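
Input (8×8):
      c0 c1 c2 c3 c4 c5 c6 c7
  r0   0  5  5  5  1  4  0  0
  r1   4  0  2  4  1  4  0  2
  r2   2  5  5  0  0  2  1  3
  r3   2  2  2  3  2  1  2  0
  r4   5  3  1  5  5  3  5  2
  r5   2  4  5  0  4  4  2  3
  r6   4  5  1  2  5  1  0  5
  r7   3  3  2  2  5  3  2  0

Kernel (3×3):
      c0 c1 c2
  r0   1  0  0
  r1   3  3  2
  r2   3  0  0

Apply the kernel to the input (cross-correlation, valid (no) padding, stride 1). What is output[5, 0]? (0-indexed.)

The receptive field on the input at this output position is [2 4 5 / 4 5 1 / 3 3 2]. Elementwise product with the kernel and sum: 2·1 + 4·3 + 5·3 + 1·2 + 3·3.

40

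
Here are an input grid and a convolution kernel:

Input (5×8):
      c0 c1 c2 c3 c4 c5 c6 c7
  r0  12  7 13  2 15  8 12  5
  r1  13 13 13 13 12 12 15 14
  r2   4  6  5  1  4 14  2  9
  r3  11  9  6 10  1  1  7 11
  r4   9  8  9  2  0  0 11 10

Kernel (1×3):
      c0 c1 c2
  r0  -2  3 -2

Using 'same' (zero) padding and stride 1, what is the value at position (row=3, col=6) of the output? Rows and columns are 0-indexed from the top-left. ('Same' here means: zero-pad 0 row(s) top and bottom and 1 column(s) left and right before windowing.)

The receptive field on the zero-padded input at this output position is [1 7 11]. Elementwise product with the kernel and sum: 1·-2 + 7·3 + 11·-2.

-3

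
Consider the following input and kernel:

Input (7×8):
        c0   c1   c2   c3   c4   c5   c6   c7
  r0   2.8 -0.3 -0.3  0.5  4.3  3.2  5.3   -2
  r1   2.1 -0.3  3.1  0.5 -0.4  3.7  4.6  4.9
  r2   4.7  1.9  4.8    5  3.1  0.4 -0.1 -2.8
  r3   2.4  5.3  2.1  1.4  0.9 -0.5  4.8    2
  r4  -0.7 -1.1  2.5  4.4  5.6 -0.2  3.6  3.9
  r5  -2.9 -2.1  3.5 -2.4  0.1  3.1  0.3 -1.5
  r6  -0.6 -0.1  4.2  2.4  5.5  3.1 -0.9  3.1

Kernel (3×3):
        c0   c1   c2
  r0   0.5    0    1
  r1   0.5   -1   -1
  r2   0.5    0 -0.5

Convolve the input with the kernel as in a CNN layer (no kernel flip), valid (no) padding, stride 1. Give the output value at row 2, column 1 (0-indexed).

2.35

The receptive field on the input at this output position is [1.9 4.8 5 / 5.3 2.1 1.4 / -1.1 2.5 4.4]. Elementwise product with the kernel and sum: 1.9·0.5 + 5·1 + 5.3·0.5 + 2.1·-1 + 1.4·-1 + -1.1·0.5 + 4.4·-0.5.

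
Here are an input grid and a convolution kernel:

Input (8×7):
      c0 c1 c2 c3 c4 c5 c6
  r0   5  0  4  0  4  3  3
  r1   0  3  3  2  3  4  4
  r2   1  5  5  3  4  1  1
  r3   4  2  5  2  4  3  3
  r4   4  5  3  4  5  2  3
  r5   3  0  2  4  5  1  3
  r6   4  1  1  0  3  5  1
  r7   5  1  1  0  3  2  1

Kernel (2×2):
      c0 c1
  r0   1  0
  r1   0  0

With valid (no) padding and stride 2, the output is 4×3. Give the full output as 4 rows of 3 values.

5 4 4
1 5 4
4 3 5
4 1 3

Output[0,0]: The receptive field on the input at this output position is [5 0 / 0 3]. Elementwise product with the kernel and sum: 5·1.
Output[0,1]: The receptive field on the input at this output position is [4 0 / 3 2]. Elementwise product with the kernel and sum: 4·1.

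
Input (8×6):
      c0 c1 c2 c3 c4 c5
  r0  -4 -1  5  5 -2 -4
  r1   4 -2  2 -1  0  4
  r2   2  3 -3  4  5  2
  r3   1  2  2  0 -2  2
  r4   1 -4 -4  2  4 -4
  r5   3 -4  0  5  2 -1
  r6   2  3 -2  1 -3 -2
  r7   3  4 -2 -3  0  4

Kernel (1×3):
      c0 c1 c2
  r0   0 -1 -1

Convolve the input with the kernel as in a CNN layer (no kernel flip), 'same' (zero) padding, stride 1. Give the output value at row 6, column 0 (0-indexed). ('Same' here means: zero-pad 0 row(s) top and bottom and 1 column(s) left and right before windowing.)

The receptive field on the zero-padded input at this output position is [0 2 3]. Elementwise product with the kernel and sum: 2·-1 + 3·-1.

-5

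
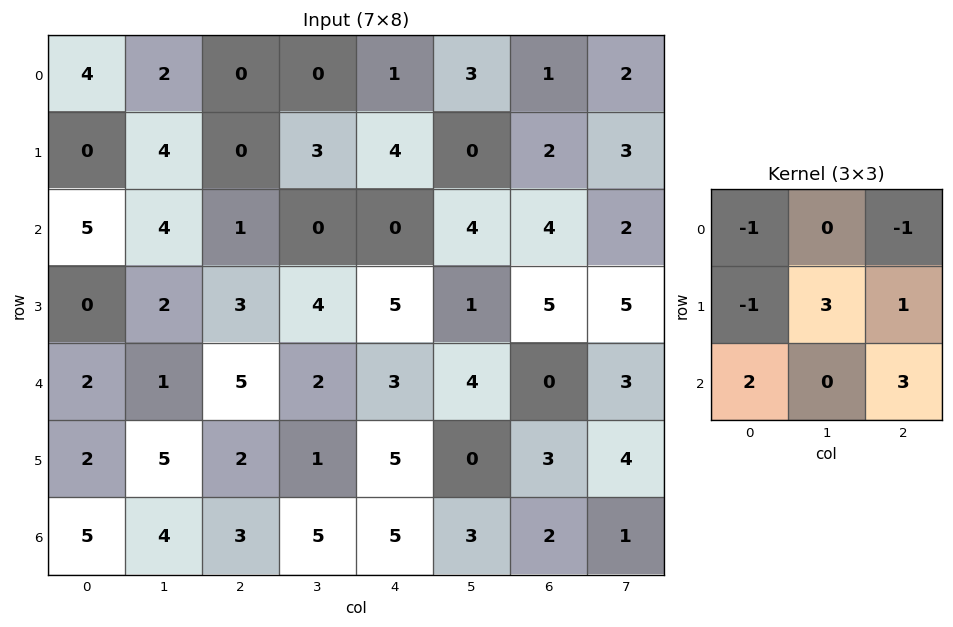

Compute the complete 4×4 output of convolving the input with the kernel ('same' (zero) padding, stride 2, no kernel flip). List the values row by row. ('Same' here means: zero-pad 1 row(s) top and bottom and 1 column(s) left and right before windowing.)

Output[0,0]: The receptive field on the zero-padded input at this output position is [0 0 0 / 0 4 2 / 0 0 4]. Elementwise product with the kernel and sum: 0·-1 + 0·-1 + 0·-1 + 4·3 + 2·1 + 0·2 + 4·3.

26 15 12 11
21 8 12 24
20 23 8 5
14 4 12 0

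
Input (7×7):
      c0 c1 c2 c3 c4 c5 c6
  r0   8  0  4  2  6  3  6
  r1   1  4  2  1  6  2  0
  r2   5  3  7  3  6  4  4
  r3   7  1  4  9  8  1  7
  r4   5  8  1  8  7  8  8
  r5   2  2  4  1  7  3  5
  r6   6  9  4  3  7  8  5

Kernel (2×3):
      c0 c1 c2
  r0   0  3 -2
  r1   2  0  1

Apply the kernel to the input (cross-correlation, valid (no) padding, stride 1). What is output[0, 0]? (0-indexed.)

The receptive field on the input at this output position is [8 0 4 / 1 4 2]. Elementwise product with the kernel and sum: 0·3 + 4·-2 + 1·2 + 2·1.

-4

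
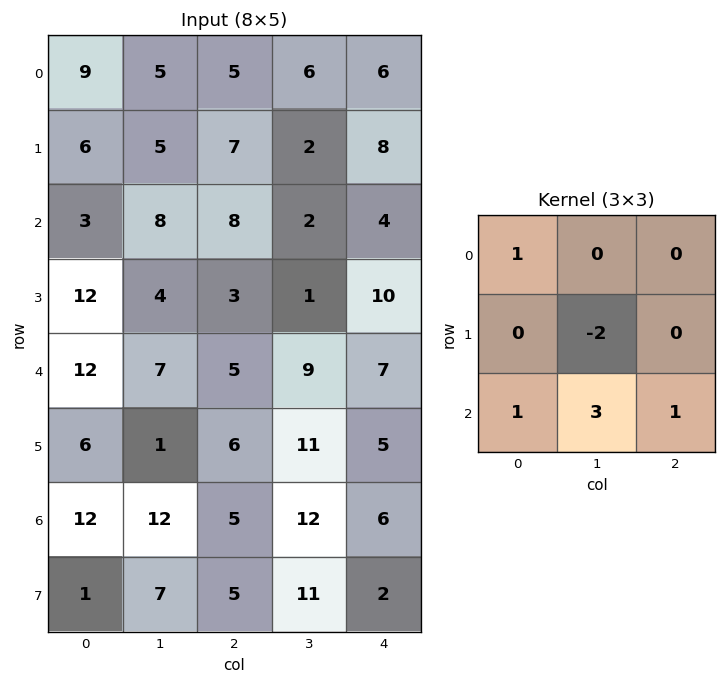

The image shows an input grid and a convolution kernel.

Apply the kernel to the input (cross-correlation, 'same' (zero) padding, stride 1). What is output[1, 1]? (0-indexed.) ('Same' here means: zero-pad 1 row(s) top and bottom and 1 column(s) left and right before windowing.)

34

The receptive field on the zero-padded input at this output position is [9 5 5 / 6 5 7 / 3 8 8]. Elementwise product with the kernel and sum: 9·1 + 5·-2 + 3·1 + 8·3 + 8·1.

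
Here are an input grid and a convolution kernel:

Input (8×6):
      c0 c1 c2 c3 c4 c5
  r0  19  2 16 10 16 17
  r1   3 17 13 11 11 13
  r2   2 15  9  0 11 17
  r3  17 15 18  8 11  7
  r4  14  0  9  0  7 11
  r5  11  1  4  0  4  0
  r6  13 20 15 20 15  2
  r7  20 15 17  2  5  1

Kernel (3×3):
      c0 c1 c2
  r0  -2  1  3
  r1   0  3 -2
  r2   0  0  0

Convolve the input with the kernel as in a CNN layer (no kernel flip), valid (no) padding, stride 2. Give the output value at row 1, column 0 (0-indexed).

The receptive field on the input at this output position is [2 15 9 / 17 15 18 / 14 0 9]. Elementwise product with the kernel and sum: 2·-2 + 15·1 + 9·3 + 15·3 + 18·-2.

47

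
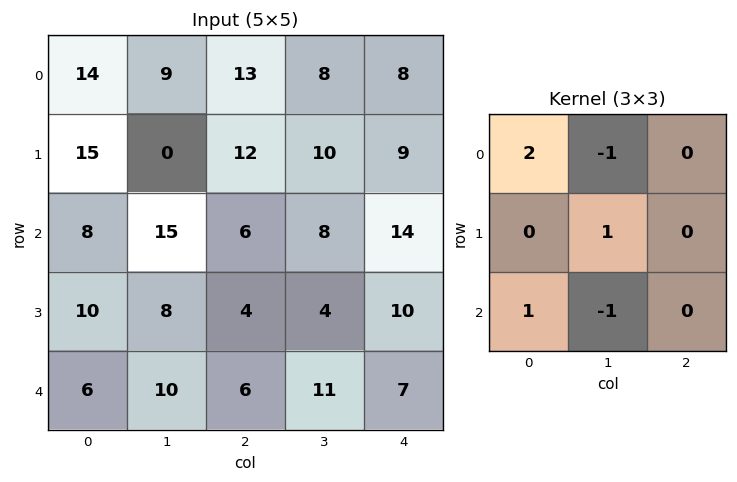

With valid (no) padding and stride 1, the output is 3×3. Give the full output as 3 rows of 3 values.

12 26 26
47 -2 22
5 32 3

Output[0,0]: The receptive field on the input at this output position is [14 9 13 / 15 0 12 / 8 15 6]. Elementwise product with the kernel and sum: 14·2 + 9·-1 + 0·1 + 8·1 + 15·-1.
Output[0,1]: The receptive field on the input at this output position is [9 13 8 / 0 12 10 / 15 6 8]. Elementwise product with the kernel and sum: 9·2 + 13·-1 + 12·1 + 15·1 + 6·-1.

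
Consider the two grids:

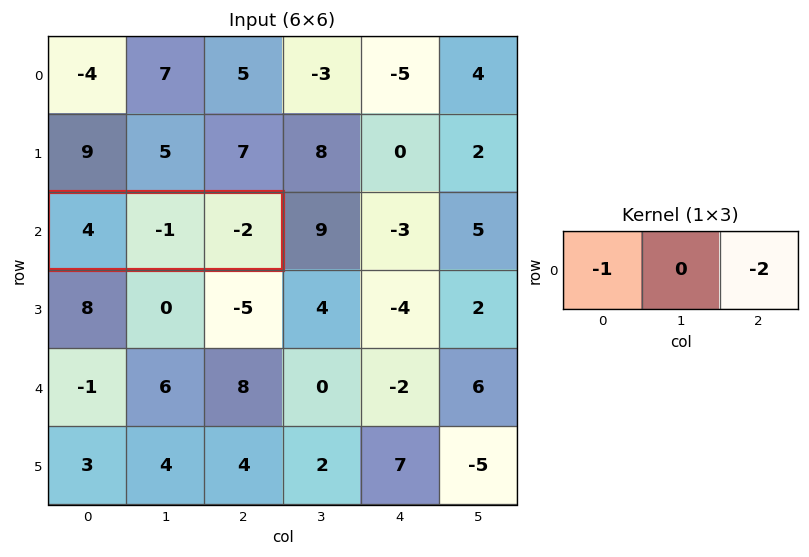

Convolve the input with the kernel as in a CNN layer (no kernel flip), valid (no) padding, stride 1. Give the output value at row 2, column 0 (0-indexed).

The receptive field on the input at this output position is [4 -1 -2]. Elementwise product with the kernel and sum: 4·-1 + -2·-2.

0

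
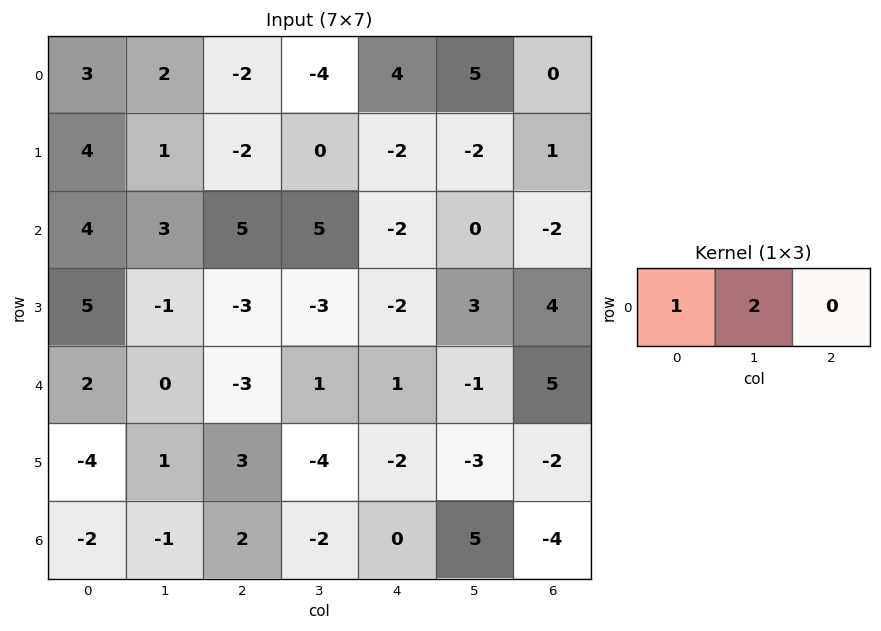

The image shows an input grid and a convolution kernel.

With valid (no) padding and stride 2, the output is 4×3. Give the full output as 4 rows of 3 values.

7 -10 14
10 15 -2
2 -1 -1
-4 -2 10

Output[0,0]: The receptive field on the input at this output position is [3 2 -2]. Elementwise product with the kernel and sum: 3·1 + 2·2.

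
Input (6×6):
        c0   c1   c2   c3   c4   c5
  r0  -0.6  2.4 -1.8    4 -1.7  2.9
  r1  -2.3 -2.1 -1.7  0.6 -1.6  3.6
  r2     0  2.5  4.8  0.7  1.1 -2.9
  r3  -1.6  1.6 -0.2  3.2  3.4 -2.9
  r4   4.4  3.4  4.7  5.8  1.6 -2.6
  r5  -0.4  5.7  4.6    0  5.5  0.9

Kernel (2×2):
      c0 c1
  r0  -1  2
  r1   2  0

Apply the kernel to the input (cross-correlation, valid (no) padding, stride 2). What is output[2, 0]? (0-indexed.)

The receptive field on the input at this output position is [4.4 3.4 / -0.4 5.7]. Elementwise product with the kernel and sum: 4.4·-1 + 3.4·2 + -0.4·2.

1.6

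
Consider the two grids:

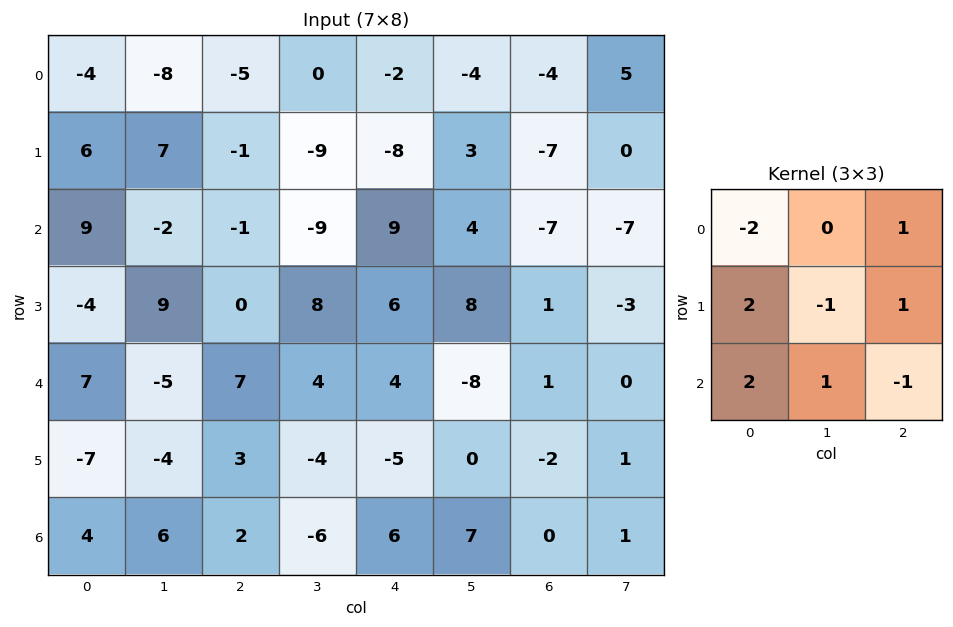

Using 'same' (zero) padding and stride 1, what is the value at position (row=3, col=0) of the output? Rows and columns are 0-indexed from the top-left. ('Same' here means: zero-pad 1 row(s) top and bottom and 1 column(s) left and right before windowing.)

23

The receptive field on the zero-padded input at this output position is [0 9 -2 / 0 -4 9 / 0 7 -5]. Elementwise product with the kernel and sum: 0·-2 + -2·1 + 0·2 + -4·-1 + 9·1 + 0·2 + 7·1 + -5·-1.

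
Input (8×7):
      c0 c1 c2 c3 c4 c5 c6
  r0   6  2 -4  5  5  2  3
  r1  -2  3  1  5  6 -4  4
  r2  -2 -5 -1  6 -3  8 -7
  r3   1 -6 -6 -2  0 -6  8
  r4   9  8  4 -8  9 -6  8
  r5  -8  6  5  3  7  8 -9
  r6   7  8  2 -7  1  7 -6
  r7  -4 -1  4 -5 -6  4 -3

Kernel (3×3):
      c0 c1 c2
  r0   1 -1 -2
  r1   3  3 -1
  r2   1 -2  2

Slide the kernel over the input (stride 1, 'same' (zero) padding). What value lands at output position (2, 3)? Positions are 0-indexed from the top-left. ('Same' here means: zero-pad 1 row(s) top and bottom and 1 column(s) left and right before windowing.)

0

The receptive field on the zero-padded input at this output position is [1 5 6 / -1 6 -3 / -6 -2 0]. Elementwise product with the kernel and sum: 1·1 + 5·-1 + 6·-2 + -1·3 + 6·3 + -3·-1 + -6·1 + -2·-2 + 0·2.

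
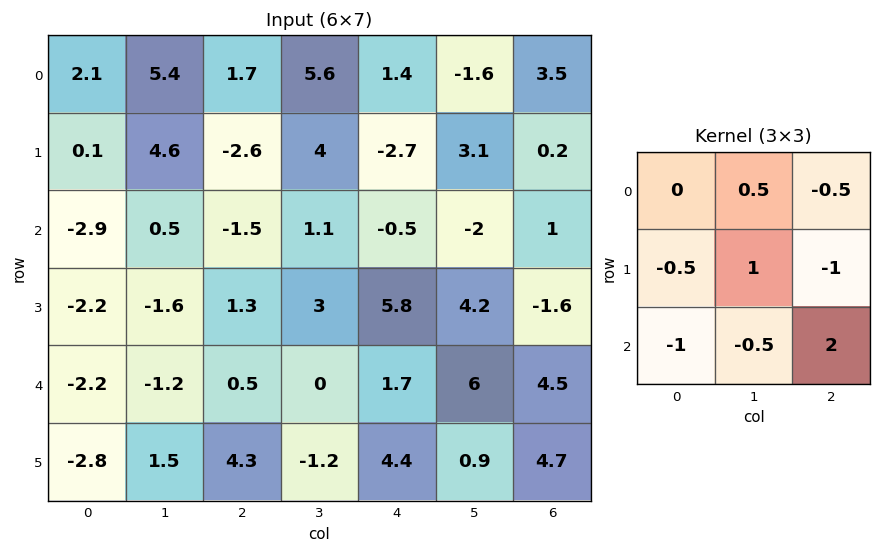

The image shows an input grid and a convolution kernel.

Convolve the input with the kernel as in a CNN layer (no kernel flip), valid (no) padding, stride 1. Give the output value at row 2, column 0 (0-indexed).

The receptive field on the input at this output position is [-2.9 0.5 -1.5 / -2.2 -1.6 1.3 / -2.2 -1.2 0.5]. Elementwise product with the kernel and sum: 0.5·0.5 + -1.5·-0.5 + -2.2·-0.5 + -1.6·1 + 1.3·-1 + -2.2·-1 + -1.2·-0.5 + 0.5·2.

3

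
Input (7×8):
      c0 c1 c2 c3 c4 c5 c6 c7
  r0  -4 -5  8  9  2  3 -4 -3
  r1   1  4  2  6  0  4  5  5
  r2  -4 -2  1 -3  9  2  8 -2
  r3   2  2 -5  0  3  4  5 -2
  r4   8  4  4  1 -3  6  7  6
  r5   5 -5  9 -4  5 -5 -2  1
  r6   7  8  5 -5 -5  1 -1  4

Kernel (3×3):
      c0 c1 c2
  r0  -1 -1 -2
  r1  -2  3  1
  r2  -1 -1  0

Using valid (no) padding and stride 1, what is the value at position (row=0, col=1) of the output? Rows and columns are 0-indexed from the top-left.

-16

The receptive field on the input at this output position is [-5 8 9 / 4 2 6 / -2 1 -3]. Elementwise product with the kernel and sum: -5·-1 + 8·-1 + 9·-2 + 4·-2 + 2·3 + 6·1 + -2·-1 + 1·-1.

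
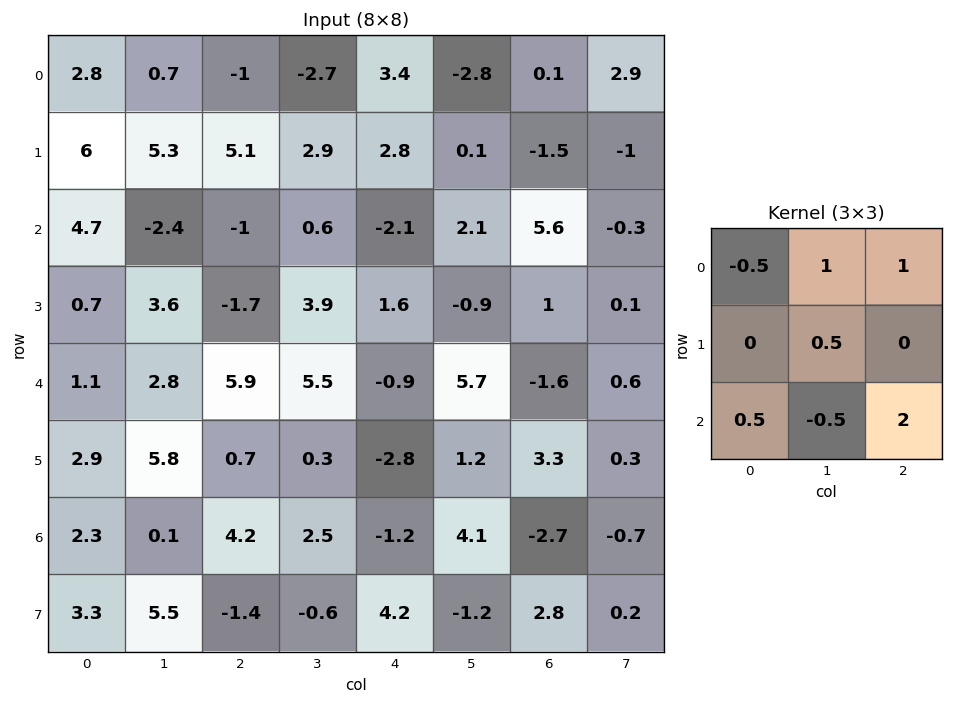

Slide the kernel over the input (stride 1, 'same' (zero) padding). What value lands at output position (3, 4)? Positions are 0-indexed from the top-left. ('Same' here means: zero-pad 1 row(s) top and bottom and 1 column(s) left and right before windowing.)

15.1

The receptive field on the zero-padded input at this output position is [0.6 -2.1 2.1 / 3.9 1.6 -0.9 / 5.5 -0.9 5.7]. Elementwise product with the kernel and sum: 0.6·-0.5 + -2.1·1 + 2.1·1 + 1.6·0.5 + 5.5·0.5 + -0.9·-0.5 + 5.7·2.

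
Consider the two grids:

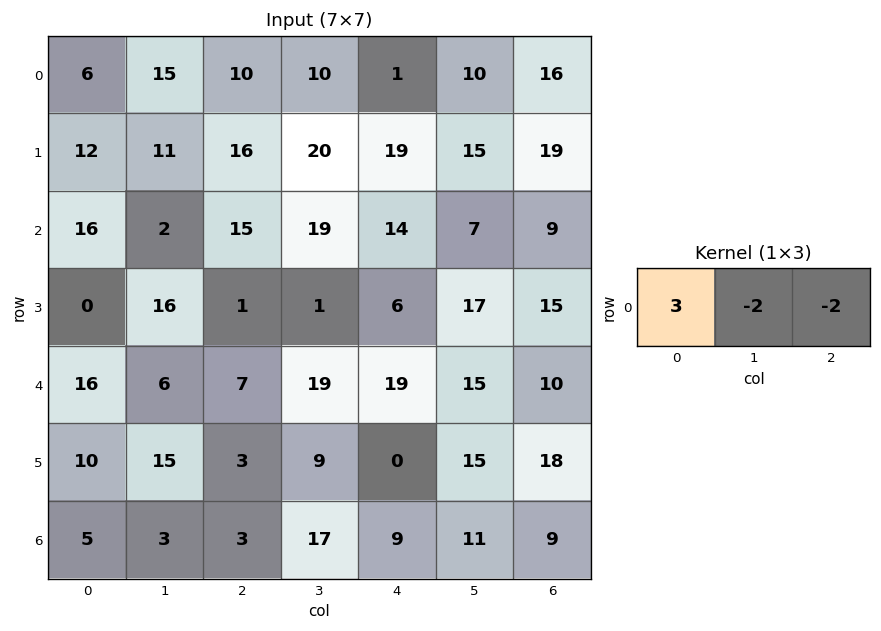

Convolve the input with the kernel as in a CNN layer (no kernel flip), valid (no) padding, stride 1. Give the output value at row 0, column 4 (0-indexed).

-49

The receptive field on the input at this output position is [1 10 16]. Elementwise product with the kernel and sum: 1·3 + 10·-2 + 16·-2.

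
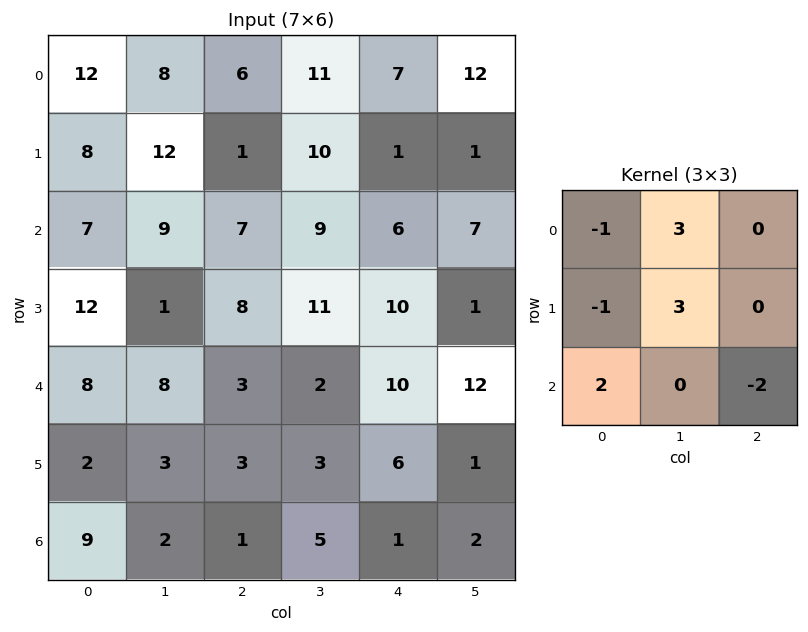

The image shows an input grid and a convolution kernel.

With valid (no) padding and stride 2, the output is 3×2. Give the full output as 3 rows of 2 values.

Output[0,0]: The receptive field on the input at this output position is [12 8 6 / 8 12 1 / 7 9 7]. Elementwise product with the kernel and sum: 12·-1 + 8·3 + 8·-1 + 12·3 + 7·2 + 7·-2.
Output[0,1]: The receptive field on the input at this output position is [6 11 7 / 1 10 1 / 7 9 6]. Elementwise product with the kernel and sum: 6·-1 + 11·3 + 1·-1 + 10·3 + 7·2 + 6·-2.

40 58
21 31
39 9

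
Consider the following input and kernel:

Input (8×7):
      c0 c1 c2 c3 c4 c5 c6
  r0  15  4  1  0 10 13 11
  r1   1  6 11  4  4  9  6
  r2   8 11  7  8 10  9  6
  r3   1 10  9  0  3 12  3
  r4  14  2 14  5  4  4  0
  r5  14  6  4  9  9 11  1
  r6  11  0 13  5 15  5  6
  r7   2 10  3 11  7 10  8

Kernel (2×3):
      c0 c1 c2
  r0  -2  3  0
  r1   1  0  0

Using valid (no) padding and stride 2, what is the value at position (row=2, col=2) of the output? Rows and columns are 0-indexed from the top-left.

The receptive field on the input at this output position is [4 4 0 / 9 11 1]. Elementwise product with the kernel and sum: 4·-2 + 4·3 + 9·1.

13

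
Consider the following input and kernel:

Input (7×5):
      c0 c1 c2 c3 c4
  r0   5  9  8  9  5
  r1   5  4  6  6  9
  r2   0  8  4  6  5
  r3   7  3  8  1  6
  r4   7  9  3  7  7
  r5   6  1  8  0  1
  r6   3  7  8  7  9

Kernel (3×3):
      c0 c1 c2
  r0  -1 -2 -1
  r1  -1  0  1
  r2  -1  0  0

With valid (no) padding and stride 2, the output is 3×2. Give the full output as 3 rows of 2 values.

Output[0,0]: The receptive field on the input at this output position is [5 9 8 / 5 4 6 / 0 8 4]. Elementwise product with the kernel and sum: 5·-1 + 9·-2 + 8·-1 + 5·-1 + 6·1 + 0·-1.
Output[0,1]: The receptive field on the input at this output position is [8 9 5 / 6 6 9 / 4 6 5]. Elementwise product with the kernel and sum: 8·-1 + 9·-2 + 5·-1 + 6·-1 + 9·1 + 4·-1.

-30 -32
-26 -26
-29 -39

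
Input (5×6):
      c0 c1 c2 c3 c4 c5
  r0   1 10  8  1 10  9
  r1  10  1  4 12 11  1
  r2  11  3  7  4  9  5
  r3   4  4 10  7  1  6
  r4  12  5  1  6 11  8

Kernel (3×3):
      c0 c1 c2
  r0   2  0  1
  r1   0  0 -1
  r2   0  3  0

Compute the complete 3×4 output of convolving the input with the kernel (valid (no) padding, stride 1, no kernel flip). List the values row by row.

Output[0,0]: The receptive field on the input at this output position is [1 10 8 / 10 1 4 / 11 3 7]. Elementwise product with the kernel and sum: 1·2 + 8·1 + 4·-1 + 3·3.

15 30 27 37
29 40 31 23
34 6 40 40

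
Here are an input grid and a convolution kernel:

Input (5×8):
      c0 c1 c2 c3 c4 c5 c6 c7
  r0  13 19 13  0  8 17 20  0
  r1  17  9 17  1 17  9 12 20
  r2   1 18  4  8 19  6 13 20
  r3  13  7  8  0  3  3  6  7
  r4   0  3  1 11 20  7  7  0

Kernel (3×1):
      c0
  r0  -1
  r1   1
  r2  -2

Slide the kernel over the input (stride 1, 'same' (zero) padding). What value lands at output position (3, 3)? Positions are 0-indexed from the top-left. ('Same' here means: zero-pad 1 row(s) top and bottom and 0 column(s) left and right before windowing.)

-30

The receptive field on the zero-padded input at this output position is [8 / 0 / 11]. Elementwise product with the kernel and sum: 8·-1 + 0·1 + 11·-2.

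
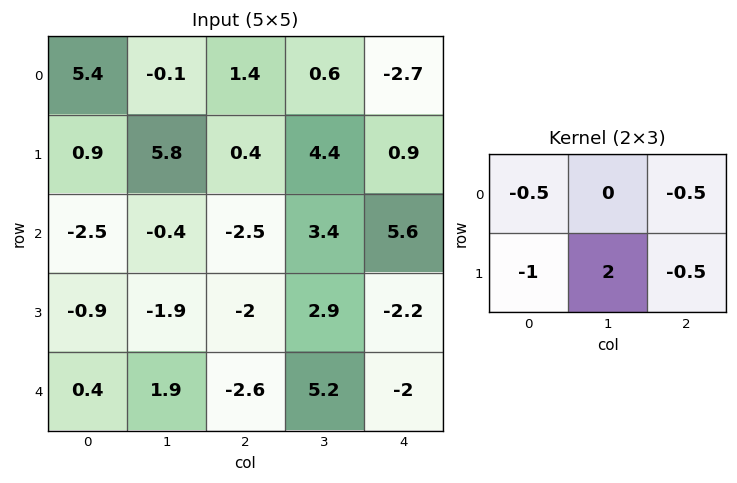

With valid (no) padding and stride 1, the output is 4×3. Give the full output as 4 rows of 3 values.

Output[0,0]: The receptive field on the input at this output position is [5.4 -0.1 1.4 / 0.9 5.8 0.4]. Elementwise product with the kernel and sum: 5.4·-0.5 + 1.4·-0.5 + 0.9·-1 + 5.8·2 + 0.4·-0.5.

7.1 -7.45 8.6
2.3 -11.4 5.85
0.6 -5.05 7.35
6.15 -10.2 16.1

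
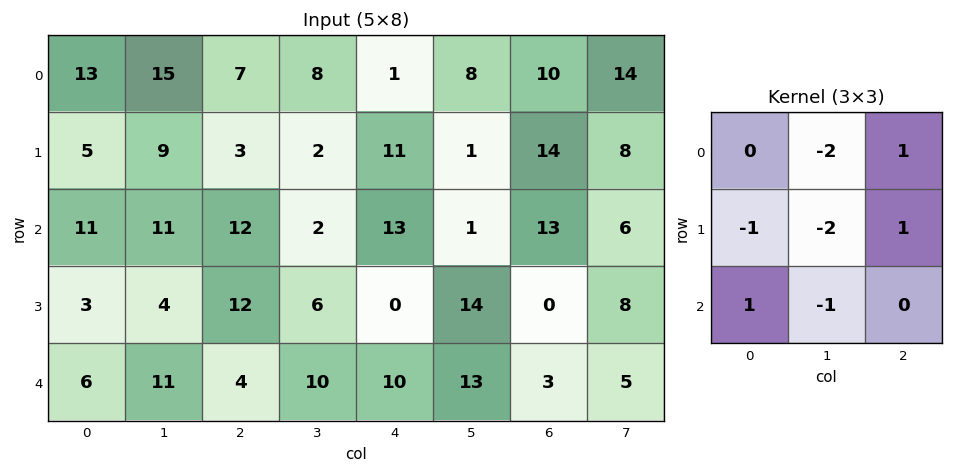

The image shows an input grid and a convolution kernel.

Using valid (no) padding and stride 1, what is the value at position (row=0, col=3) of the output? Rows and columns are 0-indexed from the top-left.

-28

The receptive field on the input at this output position is [8 1 8 / 2 11 1 / 2 13 1]. Elementwise product with the kernel and sum: 1·-2 + 8·1 + 2·-1 + 11·-2 + 1·1 + 2·1 + 13·-1.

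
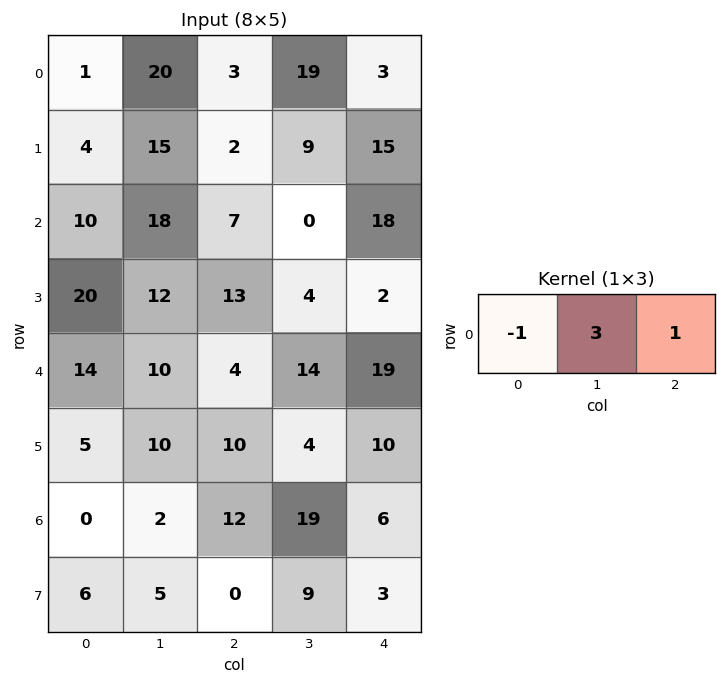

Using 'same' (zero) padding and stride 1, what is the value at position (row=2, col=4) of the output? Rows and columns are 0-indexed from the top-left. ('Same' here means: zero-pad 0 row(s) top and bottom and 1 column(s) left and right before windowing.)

54

The receptive field on the zero-padded input at this output position is [0 18 0]. Elementwise product with the kernel and sum: 0·-1 + 18·3 + 0·1.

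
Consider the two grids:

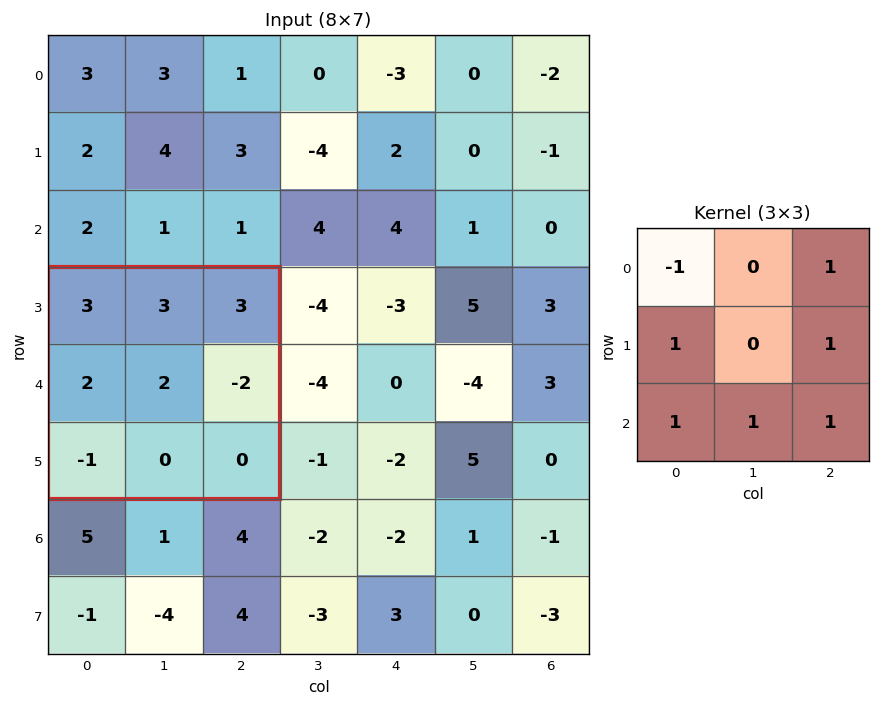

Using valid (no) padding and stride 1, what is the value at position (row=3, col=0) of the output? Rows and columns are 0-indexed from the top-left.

The receptive field on the input at this output position is [3 3 3 / 2 2 -2 / -1 0 0]. Elementwise product with the kernel and sum: 3·-1 + 3·1 + 2·1 + -2·1 + -1·1 + 0·1 + 0·1.

-1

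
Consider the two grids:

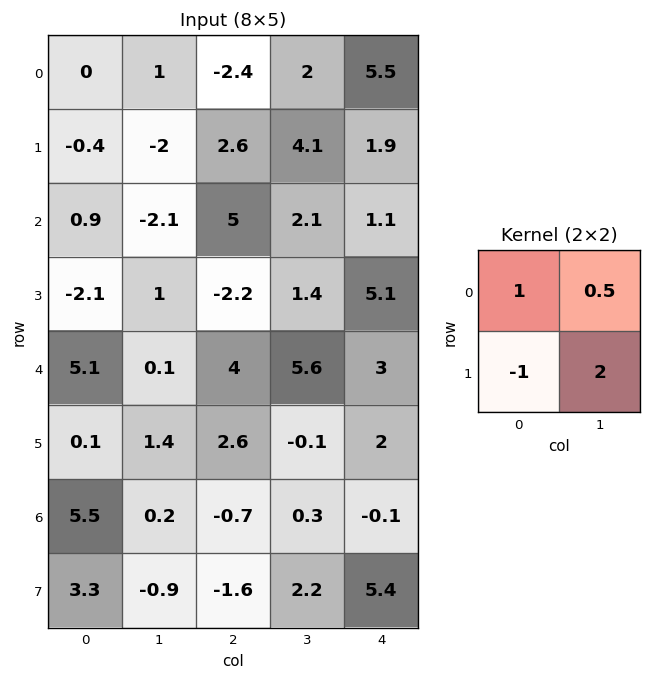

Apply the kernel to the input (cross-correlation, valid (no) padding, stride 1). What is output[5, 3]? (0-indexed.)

0.4

The receptive field on the input at this output position is [-0.1 2 / 0.3 -0.1]. Elementwise product with the kernel and sum: -0.1·1 + 2·0.5 + 0.3·-1 + -0.1·2.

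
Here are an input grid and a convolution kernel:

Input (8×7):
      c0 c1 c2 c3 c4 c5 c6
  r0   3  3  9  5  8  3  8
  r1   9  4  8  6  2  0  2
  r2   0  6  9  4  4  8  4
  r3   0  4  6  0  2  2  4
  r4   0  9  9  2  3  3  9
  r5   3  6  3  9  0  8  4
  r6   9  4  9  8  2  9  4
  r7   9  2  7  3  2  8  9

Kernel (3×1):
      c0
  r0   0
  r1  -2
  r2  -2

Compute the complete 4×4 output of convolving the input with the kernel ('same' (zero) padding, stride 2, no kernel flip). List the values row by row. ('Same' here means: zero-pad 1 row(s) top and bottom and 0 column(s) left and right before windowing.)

-24 -34 -20 -20
0 -30 -12 -16
-6 -24 -6 -26
-36 -32 -8 -26

Output[0,0]: The receptive field on the zero-padded input at this output position is [0 / 3 / 9]. Elementwise product with the kernel and sum: 3·-2 + 9·-2.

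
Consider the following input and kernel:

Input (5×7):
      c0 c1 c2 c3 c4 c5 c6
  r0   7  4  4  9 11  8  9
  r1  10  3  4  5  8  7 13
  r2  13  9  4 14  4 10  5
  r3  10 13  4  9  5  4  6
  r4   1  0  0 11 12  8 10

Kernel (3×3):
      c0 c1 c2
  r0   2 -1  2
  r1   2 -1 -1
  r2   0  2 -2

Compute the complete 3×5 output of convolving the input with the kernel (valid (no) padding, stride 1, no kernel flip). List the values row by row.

41 -1 36 6 38
56 2 17 32 24
28 33 -6 61 4

Output[0,0]: The receptive field on the input at this output position is [7 4 4 / 10 3 4 / 13 9 4]. Elementwise product with the kernel and sum: 7·2 + 4·-1 + 4·2 + 10·2 + 3·-1 + 4·-1 + 9·2 + 4·-2.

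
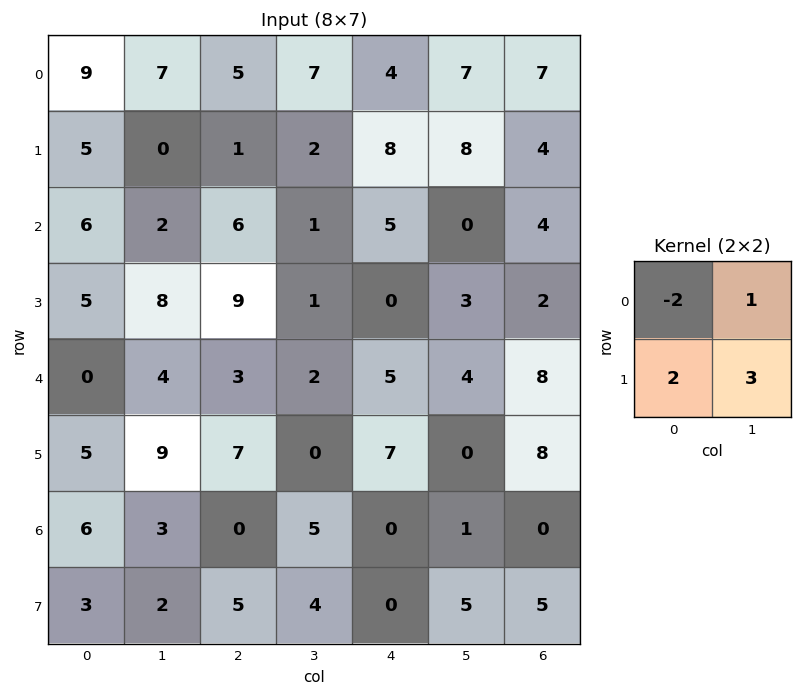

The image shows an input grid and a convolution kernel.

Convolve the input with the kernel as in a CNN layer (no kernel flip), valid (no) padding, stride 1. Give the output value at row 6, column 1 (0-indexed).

The receptive field on the input at this output position is [3 0 / 2 5]. Elementwise product with the kernel and sum: 3·-2 + 0·1 + 2·2 + 5·3.

13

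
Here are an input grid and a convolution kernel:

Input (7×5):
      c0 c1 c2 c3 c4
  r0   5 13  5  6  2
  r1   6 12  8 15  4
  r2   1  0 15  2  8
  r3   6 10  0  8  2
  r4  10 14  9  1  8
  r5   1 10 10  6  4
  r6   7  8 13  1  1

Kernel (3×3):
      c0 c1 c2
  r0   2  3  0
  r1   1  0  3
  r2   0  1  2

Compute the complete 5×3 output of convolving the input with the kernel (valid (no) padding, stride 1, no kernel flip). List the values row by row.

109 117 66
104 70 112
40 90 59
109 59 71
127 98 46

Output[0,0]: The receptive field on the input at this output position is [5 13 5 / 6 12 8 / 1 0 15]. Elementwise product with the kernel and sum: 5·2 + 13·3 + 6·1 + 8·3 + 0·1 + 15·2.
Output[0,1]: The receptive field on the input at this output position is [13 5 6 / 12 8 15 / 0 15 2]. Elementwise product with the kernel and sum: 13·2 + 5·3 + 12·1 + 15·3 + 15·1 + 2·2.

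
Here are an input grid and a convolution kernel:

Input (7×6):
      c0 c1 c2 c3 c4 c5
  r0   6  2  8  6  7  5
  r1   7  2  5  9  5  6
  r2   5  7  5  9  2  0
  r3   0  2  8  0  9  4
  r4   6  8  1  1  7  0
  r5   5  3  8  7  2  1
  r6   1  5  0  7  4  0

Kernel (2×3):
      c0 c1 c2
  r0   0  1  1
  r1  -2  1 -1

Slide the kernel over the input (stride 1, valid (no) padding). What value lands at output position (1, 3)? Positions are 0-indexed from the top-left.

The receptive field on the input at this output position is [9 5 6 / 9 2 0]. Elementwise product with the kernel and sum: 5·1 + 6·1 + 9·-2 + 2·1 + 0·-1.

-5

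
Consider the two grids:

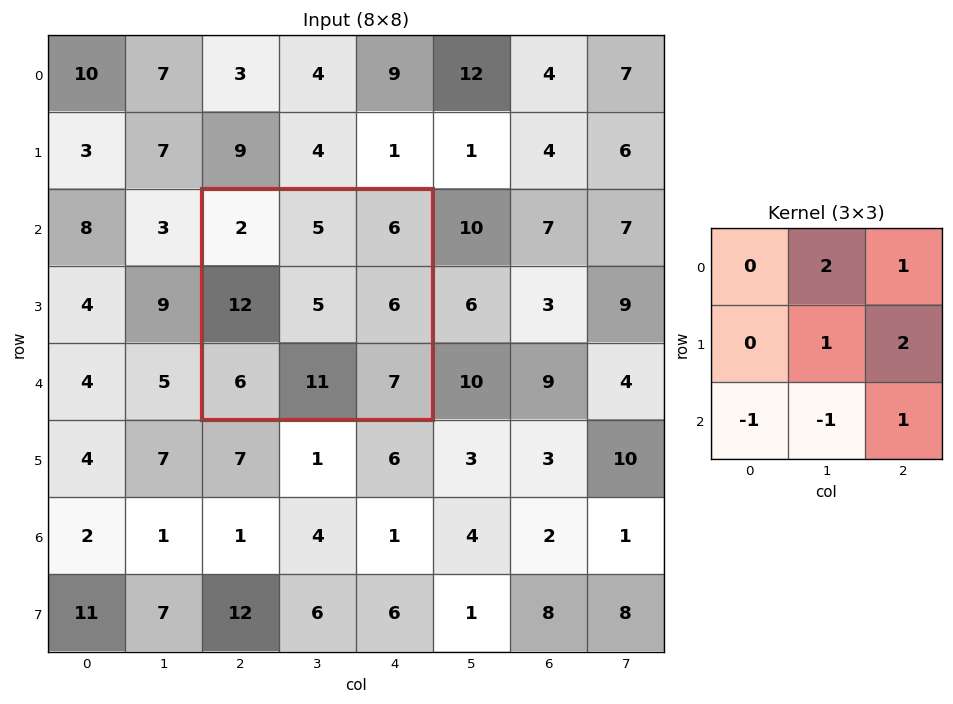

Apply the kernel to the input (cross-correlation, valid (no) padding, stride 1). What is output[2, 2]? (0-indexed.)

23

The receptive field on the input at this output position is [2 5 6 / 12 5 6 / 6 11 7]. Elementwise product with the kernel and sum: 5·2 + 6·1 + 5·1 + 6·2 + 6·-1 + 11·-1 + 7·1.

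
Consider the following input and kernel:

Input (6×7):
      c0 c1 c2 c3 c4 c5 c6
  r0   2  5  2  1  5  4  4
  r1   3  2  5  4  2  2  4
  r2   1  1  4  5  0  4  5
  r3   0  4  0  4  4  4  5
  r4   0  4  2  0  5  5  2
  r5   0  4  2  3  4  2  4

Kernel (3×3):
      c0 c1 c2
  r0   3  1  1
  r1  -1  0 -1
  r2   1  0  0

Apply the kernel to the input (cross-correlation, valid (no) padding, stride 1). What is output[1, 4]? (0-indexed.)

11

The receptive field on the input at this output position is [2 2 4 / 0 4 5 / 4 4 5]. Elementwise product with the kernel and sum: 2·3 + 2·1 + 4·1 + 0·-1 + 5·-1 + 4·1.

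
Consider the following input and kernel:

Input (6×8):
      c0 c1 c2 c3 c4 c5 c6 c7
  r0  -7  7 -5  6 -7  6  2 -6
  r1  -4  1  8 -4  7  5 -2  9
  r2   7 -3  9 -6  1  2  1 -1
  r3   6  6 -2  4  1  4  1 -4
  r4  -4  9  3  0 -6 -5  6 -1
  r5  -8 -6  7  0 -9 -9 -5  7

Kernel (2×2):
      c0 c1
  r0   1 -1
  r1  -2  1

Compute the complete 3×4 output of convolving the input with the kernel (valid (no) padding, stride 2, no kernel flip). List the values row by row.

Output[0,0]: The receptive field on the input at this output position is [-7 7 / -4 1]. Elementwise product with the kernel and sum: -7·1 + 7·-1 + -4·-2 + 1·1.

-5 -31 -22 21
4 23 1 -4
-3 -11 8 24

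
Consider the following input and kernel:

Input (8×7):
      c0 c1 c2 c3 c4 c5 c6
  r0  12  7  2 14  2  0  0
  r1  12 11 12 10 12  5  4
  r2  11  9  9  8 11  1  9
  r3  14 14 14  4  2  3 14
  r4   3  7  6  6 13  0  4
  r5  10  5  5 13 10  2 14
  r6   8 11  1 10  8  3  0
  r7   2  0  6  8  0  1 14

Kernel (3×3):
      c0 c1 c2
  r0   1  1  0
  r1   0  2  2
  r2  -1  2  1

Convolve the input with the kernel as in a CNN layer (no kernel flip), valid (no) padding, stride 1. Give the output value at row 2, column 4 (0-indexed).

The receptive field on the input at this output position is [11 1 9 / 2 3 14 / 13 0 4]. Elementwise product with the kernel and sum: 11·1 + 1·1 + 3·2 + 14·2 + 13·-1 + 0·2 + 4·1.

37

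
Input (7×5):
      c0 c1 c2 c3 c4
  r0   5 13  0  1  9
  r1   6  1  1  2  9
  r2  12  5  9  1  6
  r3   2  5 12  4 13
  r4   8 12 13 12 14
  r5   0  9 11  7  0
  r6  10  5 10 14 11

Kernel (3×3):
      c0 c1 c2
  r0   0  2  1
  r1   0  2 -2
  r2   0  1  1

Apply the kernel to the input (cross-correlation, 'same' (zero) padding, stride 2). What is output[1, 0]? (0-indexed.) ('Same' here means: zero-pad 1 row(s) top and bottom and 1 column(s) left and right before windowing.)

34

The receptive field on the zero-padded input at this output position is [0 6 1 / 0 12 5 / 0 2 5]. Elementwise product with the kernel and sum: 6·2 + 1·1 + 12·2 + 5·-2 + 2·1 + 5·1.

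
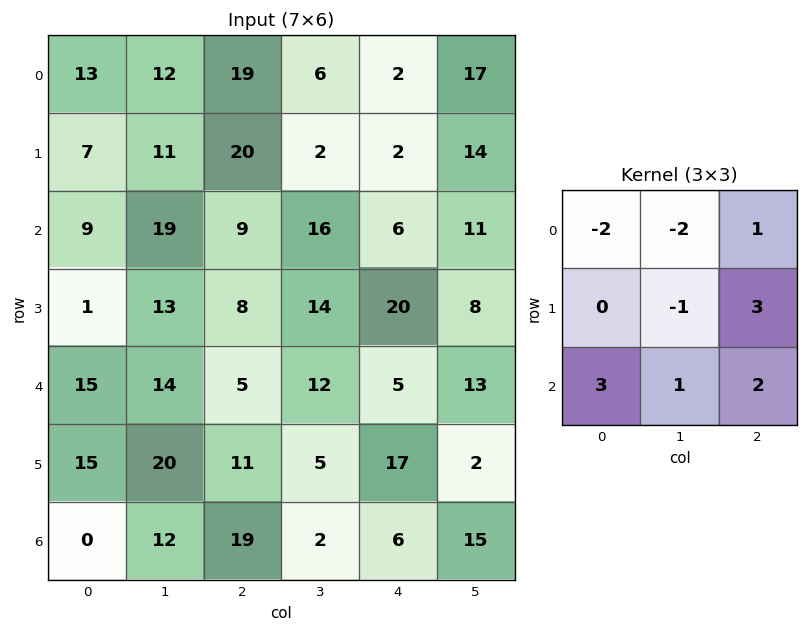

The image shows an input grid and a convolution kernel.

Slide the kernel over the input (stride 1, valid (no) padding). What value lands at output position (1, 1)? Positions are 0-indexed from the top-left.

54

The receptive field on the input at this output position is [11 20 2 / 19 9 16 / 13 8 14]. Elementwise product with the kernel and sum: 11·-2 + 20·-2 + 2·1 + 9·-1 + 16·3 + 13·3 + 8·1 + 14·2.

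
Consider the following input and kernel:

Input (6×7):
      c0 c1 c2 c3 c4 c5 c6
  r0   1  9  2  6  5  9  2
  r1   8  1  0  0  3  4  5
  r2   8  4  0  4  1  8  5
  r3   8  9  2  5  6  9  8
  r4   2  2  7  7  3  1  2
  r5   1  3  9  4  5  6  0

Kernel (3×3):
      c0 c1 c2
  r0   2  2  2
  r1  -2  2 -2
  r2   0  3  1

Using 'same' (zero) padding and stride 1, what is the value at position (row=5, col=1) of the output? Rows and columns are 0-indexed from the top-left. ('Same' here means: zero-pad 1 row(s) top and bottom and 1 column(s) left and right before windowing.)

The receptive field on the zero-padded input at this output position is [2 2 7 / 1 3 9 / 0 0 0]. Elementwise product with the kernel and sum: 2·2 + 2·2 + 7·2 + 1·-2 + 3·2 + 9·-2 + 0·3 + 0·1.

8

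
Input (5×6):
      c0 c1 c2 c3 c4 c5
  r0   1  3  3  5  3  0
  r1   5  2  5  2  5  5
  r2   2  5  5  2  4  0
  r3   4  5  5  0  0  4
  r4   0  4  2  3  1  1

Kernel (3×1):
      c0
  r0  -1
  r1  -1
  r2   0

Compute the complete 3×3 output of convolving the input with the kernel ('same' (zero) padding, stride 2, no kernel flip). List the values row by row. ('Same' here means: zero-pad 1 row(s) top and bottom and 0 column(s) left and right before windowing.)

Output[0,0]: The receptive field on the zero-padded input at this output position is [0 / 1 / 5]. Elementwise product with the kernel and sum: 0·-1 + 1·-1.
Output[0,1]: The receptive field on the zero-padded input at this output position is [0 / 3 / 5]. Elementwise product with the kernel and sum: 0·-1 + 3·-1.

-1 -3 -3
-7 -10 -9
-4 -7 -1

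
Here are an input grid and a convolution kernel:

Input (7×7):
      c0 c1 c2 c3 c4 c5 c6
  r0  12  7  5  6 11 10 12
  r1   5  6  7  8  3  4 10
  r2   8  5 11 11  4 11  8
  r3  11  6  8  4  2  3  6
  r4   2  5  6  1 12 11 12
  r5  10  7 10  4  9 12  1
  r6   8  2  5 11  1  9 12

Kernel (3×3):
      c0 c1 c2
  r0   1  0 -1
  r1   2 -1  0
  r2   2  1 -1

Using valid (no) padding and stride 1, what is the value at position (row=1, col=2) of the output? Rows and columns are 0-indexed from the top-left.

33

The receptive field on the input at this output position is [7 8 3 / 11 11 4 / 8 4 2]. Elementwise product with the kernel and sum: 7·1 + 3·-1 + 11·2 + 11·-1 + 8·2 + 4·1 + 2·-1.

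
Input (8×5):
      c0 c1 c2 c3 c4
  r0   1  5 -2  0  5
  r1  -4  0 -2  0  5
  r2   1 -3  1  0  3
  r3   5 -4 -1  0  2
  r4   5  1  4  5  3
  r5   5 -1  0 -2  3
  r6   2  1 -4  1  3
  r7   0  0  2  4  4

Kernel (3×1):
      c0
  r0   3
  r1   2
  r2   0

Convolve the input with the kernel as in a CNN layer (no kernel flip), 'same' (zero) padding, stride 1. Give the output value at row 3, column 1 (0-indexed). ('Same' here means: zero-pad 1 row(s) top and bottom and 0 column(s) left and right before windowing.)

-17

The receptive field on the zero-padded input at this output position is [-3 / -4 / 1]. Elementwise product with the kernel and sum: -3·3 + -4·2.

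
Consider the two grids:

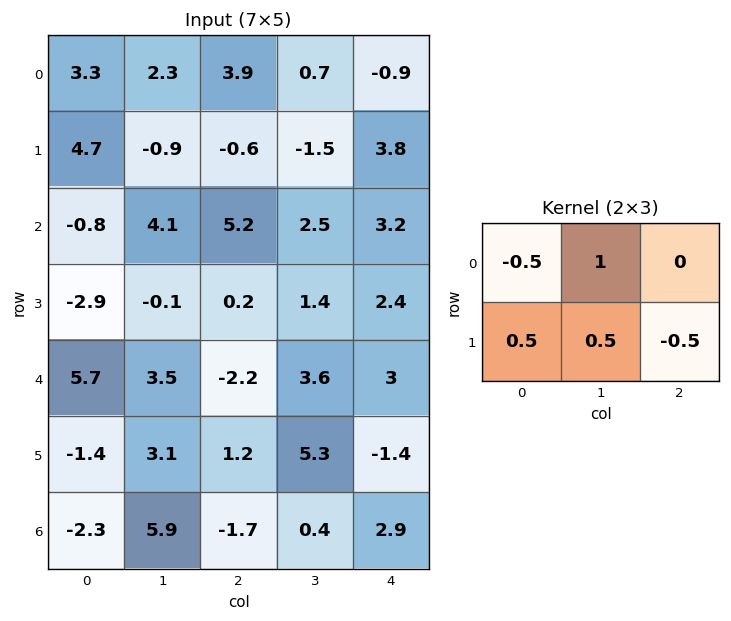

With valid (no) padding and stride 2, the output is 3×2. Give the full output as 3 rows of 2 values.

2.85 -4.2
2.9 -0.5
0.9 8.65

Output[0,0]: The receptive field on the input at this output position is [3.3 2.3 3.9 / 4.7 -0.9 -0.6]. Elementwise product with the kernel and sum: 3.3·-0.5 + 2.3·1 + 4.7·0.5 + -0.9·0.5 + -0.6·-0.5.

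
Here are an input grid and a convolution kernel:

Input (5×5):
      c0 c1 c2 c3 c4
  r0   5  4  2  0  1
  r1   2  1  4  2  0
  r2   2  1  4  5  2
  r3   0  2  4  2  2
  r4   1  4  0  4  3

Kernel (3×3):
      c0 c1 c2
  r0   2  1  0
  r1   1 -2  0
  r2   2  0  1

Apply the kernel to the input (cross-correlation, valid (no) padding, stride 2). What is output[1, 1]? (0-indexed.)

16

The receptive field on the input at this output position is [4 5 2 / 4 2 2 / 0 4 3]. Elementwise product with the kernel and sum: 4·2 + 5·1 + 4·1 + 2·-2 + 0·2 + 3·1.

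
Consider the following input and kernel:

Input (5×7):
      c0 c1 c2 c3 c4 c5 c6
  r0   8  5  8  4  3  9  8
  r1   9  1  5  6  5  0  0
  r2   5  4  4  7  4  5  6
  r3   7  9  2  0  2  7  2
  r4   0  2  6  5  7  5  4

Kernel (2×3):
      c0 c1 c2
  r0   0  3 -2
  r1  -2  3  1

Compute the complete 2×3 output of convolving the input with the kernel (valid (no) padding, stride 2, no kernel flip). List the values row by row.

Output[0,0]: The receptive field on the input at this output position is [8 5 8 / 9 1 5]. Elementwise product with the kernel and sum: 5·3 + 8·-2 + 9·-2 + 1·3 + 5·1.
Output[0,1]: The receptive field on the input at this output position is [8 4 3 / 5 6 5]. Elementwise product with the kernel and sum: 4·3 + 3·-2 + 5·-2 + 6·3 + 5·1.

-11 19 1
19 11 22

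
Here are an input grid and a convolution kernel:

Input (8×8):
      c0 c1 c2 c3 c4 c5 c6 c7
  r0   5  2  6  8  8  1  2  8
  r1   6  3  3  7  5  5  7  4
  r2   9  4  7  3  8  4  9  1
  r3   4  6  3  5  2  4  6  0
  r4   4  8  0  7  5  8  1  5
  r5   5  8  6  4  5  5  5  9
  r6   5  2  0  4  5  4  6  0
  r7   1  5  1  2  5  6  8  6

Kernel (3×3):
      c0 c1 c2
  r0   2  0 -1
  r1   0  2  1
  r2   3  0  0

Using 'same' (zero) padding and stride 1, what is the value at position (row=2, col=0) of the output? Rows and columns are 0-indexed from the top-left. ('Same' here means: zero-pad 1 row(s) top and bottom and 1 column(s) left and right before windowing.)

19

The receptive field on the zero-padded input at this output position is [0 6 3 / 0 9 4 / 0 4 6]. Elementwise product with the kernel and sum: 0·2 + 3·-1 + 9·2 + 4·1 + 0·3.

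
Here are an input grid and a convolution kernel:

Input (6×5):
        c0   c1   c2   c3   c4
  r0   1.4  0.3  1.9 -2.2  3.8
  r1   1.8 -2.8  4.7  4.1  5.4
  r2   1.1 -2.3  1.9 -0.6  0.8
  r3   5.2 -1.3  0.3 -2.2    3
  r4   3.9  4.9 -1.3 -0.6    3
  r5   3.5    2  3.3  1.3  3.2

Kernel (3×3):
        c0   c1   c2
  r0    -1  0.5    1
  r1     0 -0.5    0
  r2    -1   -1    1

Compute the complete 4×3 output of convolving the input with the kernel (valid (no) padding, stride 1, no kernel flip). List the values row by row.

5.15 -4.1 -1.75
-0.95 7.1 7.95
-9.8 -1.7 4.6
-10.2 -4.1 0.5

Output[0,0]: The receptive field on the input at this output position is [1.4 0.3 1.9 / 1.8 -2.8 4.7 / 1.1 -2.3 1.9]. Elementwise product with the kernel and sum: 1.4·-1 + 0.3·0.5 + 1.9·1 + -2.8·-0.5 + 1.1·-1 + -2.3·-1 + 1.9·1.
Output[0,1]: The receptive field on the input at this output position is [0.3 1.9 -2.2 / -2.8 4.7 4.1 / -2.3 1.9 -0.6]. Elementwise product with the kernel and sum: 0.3·-1 + 1.9·0.5 + -2.2·1 + 4.7·-0.5 + -2.3·-1 + 1.9·-1 + -0.6·1.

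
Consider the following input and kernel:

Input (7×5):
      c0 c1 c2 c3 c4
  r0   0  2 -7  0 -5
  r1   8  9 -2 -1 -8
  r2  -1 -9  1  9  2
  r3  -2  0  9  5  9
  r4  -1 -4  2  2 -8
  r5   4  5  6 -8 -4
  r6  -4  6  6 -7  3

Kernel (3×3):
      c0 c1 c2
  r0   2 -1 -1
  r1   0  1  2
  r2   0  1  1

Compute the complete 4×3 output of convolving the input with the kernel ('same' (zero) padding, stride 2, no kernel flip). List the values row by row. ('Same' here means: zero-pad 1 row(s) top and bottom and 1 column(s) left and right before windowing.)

Output[0,0]: The receptive field on the zero-padded input at this output position is [0 0 0 / 0 0 2 / 0 8 9]. Elementwise product with the kernel and sum: 0·2 + 0·-1 + 0·-1 + 0·1 + 2·2 + 8·1 + 9·1.
Output[0,1]: The receptive field on the zero-padded input at this output position is [0 0 0 / 2 -7 0 / 9 -2 -1]. Elementwise product with the kernel and sum: 0·2 + 0·-1 + 0·-1 + -7·1 + 0·2 + -2·1 + -1·1.

21 -10 -13
-38 54 17
2 -10 -11
-1 4 -9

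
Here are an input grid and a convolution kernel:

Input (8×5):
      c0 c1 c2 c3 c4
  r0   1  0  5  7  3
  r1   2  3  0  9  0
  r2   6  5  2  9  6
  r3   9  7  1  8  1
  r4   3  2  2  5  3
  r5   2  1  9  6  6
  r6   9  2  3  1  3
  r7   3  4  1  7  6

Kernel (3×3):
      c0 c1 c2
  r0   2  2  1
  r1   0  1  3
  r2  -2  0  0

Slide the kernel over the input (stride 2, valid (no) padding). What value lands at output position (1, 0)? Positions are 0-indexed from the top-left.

28

The receptive field on the input at this output position is [6 5 2 / 9 7 1 / 3 2 2]. Elementwise product with the kernel and sum: 6·2 + 5·2 + 2·1 + 7·1 + 1·3 + 3·-2.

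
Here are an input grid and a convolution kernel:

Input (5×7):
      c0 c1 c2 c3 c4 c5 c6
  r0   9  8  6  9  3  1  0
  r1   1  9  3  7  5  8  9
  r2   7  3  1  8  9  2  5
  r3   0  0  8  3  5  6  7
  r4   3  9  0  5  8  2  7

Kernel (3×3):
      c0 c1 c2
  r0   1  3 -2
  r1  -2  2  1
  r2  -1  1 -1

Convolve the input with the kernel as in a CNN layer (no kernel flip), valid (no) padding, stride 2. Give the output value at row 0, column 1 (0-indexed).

The receptive field on the input at this output position is [6 9 3 / 3 7 5 / 1 8 9]. Elementwise product with the kernel and sum: 6·1 + 9·3 + 3·-2 + 3·-2 + 7·2 + 5·1 + 1·-1 + 8·1 + 9·-1.

38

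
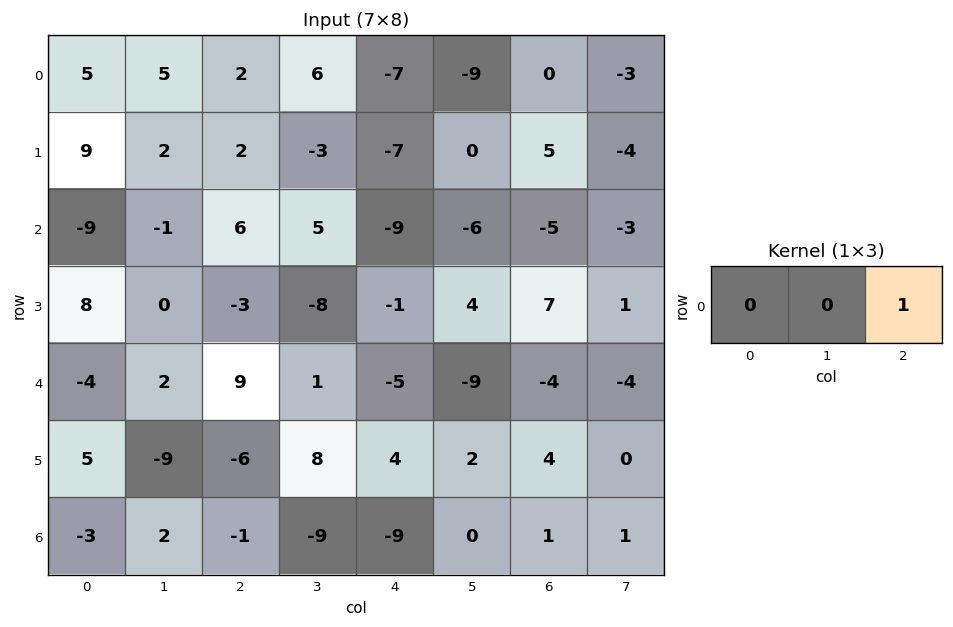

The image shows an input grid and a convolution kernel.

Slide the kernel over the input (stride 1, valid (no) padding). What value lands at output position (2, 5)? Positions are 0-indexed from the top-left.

The receptive field on the input at this output position is [-6 -5 -3]. Elementwise product with the kernel and sum: -3·1.

-3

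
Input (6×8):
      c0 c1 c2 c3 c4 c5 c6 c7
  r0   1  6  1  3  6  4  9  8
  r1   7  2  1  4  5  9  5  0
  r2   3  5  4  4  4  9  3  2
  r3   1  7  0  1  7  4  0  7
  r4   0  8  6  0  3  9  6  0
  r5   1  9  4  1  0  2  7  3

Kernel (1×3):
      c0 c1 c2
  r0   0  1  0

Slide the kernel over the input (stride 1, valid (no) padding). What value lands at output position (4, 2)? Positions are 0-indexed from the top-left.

The receptive field on the input at this output position is [6 0 3]. Elementwise product with the kernel and sum: 0·1.

0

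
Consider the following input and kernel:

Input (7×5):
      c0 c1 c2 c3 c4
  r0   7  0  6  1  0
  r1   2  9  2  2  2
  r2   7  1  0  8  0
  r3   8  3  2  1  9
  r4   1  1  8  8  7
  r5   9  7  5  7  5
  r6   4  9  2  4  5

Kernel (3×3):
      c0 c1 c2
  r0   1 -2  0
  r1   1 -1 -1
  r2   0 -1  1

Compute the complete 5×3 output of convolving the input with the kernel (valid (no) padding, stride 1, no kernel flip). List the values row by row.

-3 1 -6
-11 -3 -2
15 1 -25
-8 -14 -9
-11 -18 -14

Output[0,0]: The receptive field on the input at this output position is [7 0 6 / 2 9 2 / 7 1 0]. Elementwise product with the kernel and sum: 7·1 + 0·-2 + 2·1 + 9·-1 + 2·-1 + 1·-1 + 0·1.
Output[0,1]: The receptive field on the input at this output position is [0 6 1 / 9 2 2 / 1 0 8]. Elementwise product with the kernel and sum: 0·1 + 6·-2 + 9·1 + 2·-1 + 2·-1 + 0·-1 + 8·1.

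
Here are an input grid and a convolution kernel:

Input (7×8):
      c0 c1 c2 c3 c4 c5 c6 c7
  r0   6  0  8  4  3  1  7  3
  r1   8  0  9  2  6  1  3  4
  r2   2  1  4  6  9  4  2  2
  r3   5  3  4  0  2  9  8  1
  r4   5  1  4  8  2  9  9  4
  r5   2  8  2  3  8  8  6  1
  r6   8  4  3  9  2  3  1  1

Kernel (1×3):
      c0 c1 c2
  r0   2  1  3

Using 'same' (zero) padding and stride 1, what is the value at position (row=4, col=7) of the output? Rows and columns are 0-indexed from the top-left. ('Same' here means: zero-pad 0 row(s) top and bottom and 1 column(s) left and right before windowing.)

22

The receptive field on the zero-padded input at this output position is [9 4 0]. Elementwise product with the kernel and sum: 9·2 + 4·1 + 0·3.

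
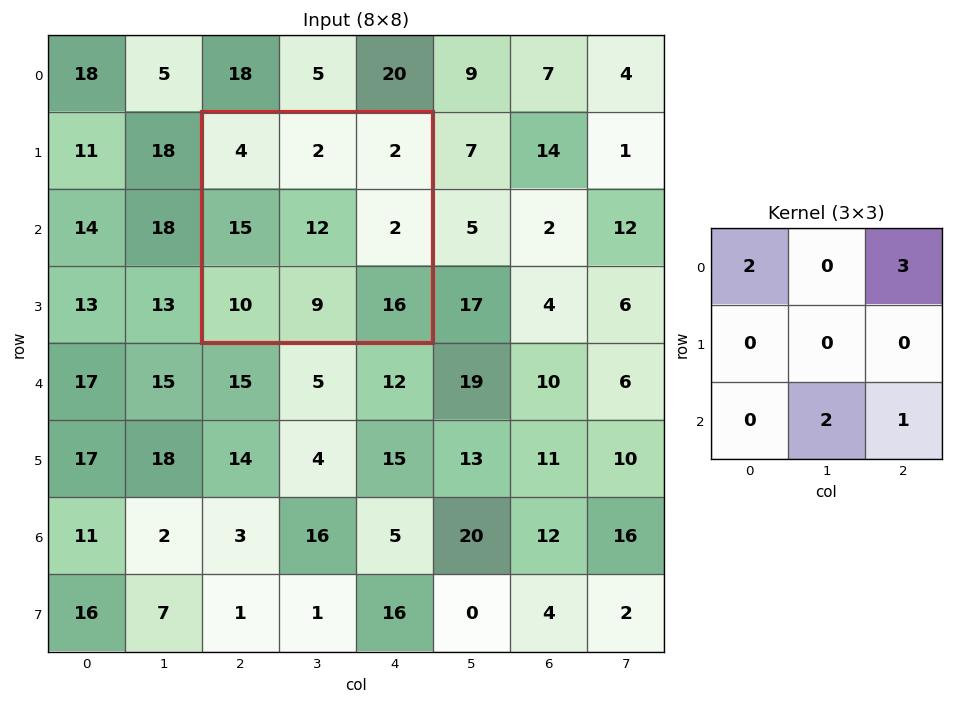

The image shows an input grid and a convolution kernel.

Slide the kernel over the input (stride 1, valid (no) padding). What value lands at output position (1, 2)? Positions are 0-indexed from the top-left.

48

The receptive field on the input at this output position is [4 2 2 / 15 12 2 / 10 9 16]. Elementwise product with the kernel and sum: 4·2 + 2·3 + 9·2 + 16·1.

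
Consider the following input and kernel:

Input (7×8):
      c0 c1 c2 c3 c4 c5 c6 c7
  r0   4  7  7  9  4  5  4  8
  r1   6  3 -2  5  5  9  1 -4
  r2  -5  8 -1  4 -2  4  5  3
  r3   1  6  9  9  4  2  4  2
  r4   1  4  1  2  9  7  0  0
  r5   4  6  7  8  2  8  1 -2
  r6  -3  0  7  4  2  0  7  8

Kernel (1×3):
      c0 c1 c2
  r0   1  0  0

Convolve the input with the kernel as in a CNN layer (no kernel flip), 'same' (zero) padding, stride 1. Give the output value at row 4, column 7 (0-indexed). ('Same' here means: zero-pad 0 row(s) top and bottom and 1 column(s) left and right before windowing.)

0

The receptive field on the zero-padded input at this output position is [0 0 0]. Elementwise product with the kernel and sum: 0·1.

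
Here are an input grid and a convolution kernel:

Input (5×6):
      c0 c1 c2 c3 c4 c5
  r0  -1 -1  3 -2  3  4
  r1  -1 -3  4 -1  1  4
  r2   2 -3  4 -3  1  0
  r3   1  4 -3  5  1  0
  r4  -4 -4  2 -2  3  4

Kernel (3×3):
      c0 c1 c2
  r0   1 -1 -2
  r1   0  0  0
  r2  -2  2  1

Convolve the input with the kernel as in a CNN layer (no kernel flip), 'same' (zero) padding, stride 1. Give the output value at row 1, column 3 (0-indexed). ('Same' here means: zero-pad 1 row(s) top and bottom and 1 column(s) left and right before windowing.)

The receptive field on the zero-padded input at this output position is [3 -2 3 / 4 -1 1 / 4 -3 1]. Elementwise product with the kernel and sum: 3·1 + -2·-1 + 3·-2 + 4·-2 + -3·2 + 1·1.

-14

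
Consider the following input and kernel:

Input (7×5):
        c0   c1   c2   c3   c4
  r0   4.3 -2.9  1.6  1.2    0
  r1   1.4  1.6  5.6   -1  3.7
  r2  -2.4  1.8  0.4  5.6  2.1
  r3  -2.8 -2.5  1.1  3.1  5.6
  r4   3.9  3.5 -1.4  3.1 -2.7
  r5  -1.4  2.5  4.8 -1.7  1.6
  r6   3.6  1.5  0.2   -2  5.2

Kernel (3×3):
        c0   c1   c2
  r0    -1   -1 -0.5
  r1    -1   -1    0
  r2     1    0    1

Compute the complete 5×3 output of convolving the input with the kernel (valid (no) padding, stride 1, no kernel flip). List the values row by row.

-7.2 0.9 -4.9
-6.9 -8.3 -5.75
8.2 3 -15.35
0.75 -1.45 -2.3
-4 -11.45 1.95

Output[0,0]: The receptive field on the input at this output position is [4.3 -2.9 1.6 / 1.4 1.6 5.6 / -2.4 1.8 0.4]. Elementwise product with the kernel and sum: 4.3·-1 + -2.9·-1 + 1.6·-0.5 + 1.4·-1 + 1.6·-1 + -2.4·1 + 0.4·1.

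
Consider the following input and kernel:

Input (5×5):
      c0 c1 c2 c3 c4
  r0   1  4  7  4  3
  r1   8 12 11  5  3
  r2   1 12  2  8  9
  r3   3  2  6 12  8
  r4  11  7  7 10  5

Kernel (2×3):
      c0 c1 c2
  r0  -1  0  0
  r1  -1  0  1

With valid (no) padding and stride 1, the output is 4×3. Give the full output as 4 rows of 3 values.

2 -11 -15
-7 -16 -4
2 -2 0
-7 1 -8

Output[0,0]: The receptive field on the input at this output position is [1 4 7 / 8 12 11]. Elementwise product with the kernel and sum: 1·-1 + 8·-1 + 11·1.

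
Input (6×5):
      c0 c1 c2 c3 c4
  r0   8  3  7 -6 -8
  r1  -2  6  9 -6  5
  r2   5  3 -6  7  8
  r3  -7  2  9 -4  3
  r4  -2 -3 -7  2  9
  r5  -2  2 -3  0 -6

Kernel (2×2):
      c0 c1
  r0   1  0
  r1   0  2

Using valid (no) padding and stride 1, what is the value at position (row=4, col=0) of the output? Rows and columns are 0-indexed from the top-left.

2

The receptive field on the input at this output position is [-2 -3 / -2 2]. Elementwise product with the kernel and sum: -2·1 + 2·2.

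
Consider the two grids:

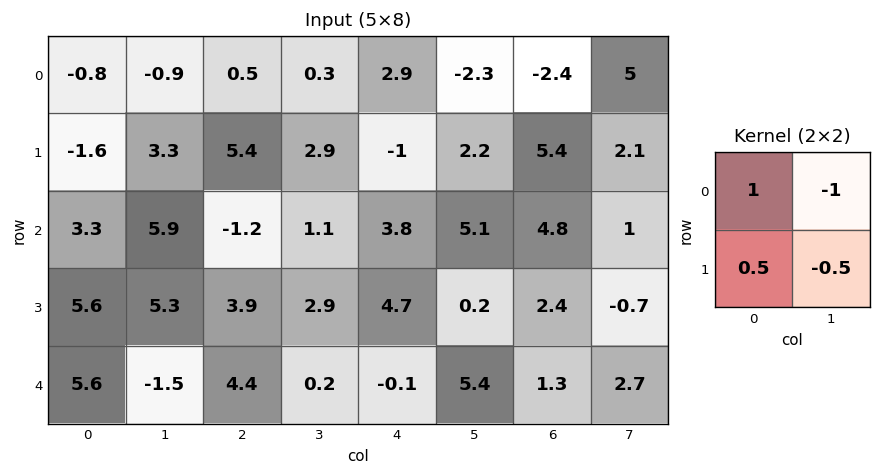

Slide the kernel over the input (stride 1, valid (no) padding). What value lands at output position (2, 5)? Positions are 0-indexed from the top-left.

-0.8

The receptive field on the input at this output position is [5.1 4.8 / 0.2 2.4]. Elementwise product with the kernel and sum: 5.1·1 + 4.8·-1 + 0.2·0.5 + 2.4·-0.5.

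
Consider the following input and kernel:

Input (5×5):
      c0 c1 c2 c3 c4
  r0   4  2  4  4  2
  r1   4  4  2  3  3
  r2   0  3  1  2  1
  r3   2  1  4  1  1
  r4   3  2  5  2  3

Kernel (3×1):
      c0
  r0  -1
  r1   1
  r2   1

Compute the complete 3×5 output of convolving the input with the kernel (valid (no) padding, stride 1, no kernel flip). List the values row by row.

Output[0,0]: The receptive field on the input at this output position is [4 / 4 / 0]. Elementwise product with the kernel and sum: 4·-1 + 4·1 + 0·1.
Output[0,1]: The receptive field on the input at this output position is [2 / 4 / 3]. Elementwise product with the kernel and sum: 2·-1 + 4·1 + 3·1.

0 5 -1 1 2
-2 0 3 0 -1
5 0 8 1 3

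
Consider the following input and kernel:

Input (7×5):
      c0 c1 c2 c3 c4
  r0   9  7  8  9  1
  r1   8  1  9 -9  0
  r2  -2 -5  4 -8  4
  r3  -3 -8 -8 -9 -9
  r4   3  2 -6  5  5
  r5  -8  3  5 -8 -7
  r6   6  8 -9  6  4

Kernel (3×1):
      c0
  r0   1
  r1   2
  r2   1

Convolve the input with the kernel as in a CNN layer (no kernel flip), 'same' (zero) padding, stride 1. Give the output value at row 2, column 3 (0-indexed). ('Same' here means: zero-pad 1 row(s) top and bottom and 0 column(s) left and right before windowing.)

The receptive field on the zero-padded input at this output position is [-9 / -8 / -9]. Elementwise product with the kernel and sum: -9·1 + -8·2 + -9·1.

-34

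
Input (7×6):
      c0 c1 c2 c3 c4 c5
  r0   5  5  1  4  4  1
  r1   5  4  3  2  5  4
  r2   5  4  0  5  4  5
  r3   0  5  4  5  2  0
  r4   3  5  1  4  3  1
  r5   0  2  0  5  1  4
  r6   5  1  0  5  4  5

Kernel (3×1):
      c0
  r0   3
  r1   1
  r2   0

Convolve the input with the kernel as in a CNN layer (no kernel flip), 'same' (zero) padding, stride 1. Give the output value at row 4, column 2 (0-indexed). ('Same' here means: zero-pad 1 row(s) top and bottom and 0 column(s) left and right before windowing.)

The receptive field on the zero-padded input at this output position is [4 / 1 / 0]. Elementwise product with the kernel and sum: 4·3 + 1·1.

13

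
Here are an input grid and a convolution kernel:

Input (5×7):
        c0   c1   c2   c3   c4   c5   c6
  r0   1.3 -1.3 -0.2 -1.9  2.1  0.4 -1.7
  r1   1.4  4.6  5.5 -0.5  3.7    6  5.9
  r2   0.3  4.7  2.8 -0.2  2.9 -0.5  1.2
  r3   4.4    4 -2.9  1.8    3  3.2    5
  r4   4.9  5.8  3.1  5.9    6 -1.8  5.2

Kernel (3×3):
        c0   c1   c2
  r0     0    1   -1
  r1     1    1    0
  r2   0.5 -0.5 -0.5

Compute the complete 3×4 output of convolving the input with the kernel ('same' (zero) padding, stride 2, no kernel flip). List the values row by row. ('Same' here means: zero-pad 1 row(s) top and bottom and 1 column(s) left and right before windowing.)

-1.7 -1.7 -4.9 -1.25
-7.1 16.05 -1.8 5.7
5.3 4.2 11.7 8.4

Output[0,0]: The receptive field on the zero-padded input at this output position is [0 0 0 / 0 1.3 -1.3 / 0 1.4 4.6]. Elementwise product with the kernel and sum: 0·1 + 0·-1 + 0·1 + 1.3·1 + 0·0.5 + 1.4·-0.5 + 4.6·-0.5.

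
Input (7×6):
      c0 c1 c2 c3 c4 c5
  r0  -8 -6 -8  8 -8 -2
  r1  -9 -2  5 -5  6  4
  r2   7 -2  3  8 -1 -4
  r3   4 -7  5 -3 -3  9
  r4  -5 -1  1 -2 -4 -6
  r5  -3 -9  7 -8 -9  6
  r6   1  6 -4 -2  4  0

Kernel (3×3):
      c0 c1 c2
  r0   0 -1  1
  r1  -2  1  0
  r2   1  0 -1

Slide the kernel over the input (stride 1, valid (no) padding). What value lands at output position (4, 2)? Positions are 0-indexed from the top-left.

The receptive field on the input at this output position is [1 -2 -4 / 7 -8 -9 / -4 -2 4]. Elementwise product with the kernel and sum: -2·-1 + -4·1 + 7·-2 + -8·1 + -4·1 + 4·-1.

-32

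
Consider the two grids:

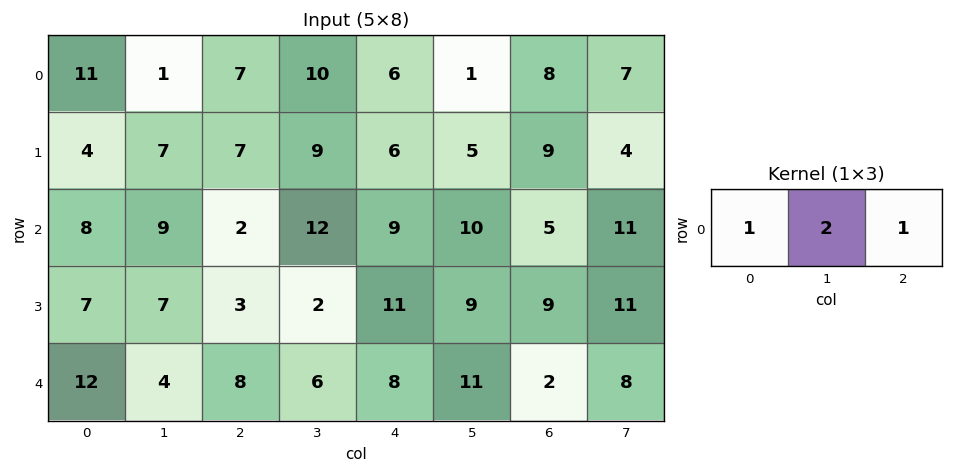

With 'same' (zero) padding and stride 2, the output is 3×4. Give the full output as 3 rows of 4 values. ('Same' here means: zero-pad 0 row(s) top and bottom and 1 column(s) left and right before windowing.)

23 25 23 24
25 25 40 31
28 26 33 23

Output[0,0]: The receptive field on the zero-padded input at this output position is [0 11 1]. Elementwise product with the kernel and sum: 0·1 + 11·2 + 1·1.
Output[0,1]: The receptive field on the zero-padded input at this output position is [1 7 10]. Elementwise product with the kernel and sum: 1·1 + 7·2 + 10·1.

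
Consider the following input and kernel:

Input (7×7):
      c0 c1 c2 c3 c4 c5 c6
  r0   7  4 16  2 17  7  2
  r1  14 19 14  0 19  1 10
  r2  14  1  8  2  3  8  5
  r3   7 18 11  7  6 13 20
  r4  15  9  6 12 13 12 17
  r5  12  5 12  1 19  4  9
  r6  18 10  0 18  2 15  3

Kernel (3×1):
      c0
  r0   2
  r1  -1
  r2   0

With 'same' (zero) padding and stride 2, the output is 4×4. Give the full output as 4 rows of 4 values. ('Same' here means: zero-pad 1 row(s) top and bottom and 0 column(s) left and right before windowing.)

-7 -16 -17 -2
14 20 35 15
-1 16 -1 23
6 24 36 15

Output[0,0]: The receptive field on the zero-padded input at this output position is [0 / 7 / 14]. Elementwise product with the kernel and sum: 0·2 + 7·-1.
Output[0,1]: The receptive field on the zero-padded input at this output position is [0 / 16 / 14]. Elementwise product with the kernel and sum: 0·2 + 16·-1.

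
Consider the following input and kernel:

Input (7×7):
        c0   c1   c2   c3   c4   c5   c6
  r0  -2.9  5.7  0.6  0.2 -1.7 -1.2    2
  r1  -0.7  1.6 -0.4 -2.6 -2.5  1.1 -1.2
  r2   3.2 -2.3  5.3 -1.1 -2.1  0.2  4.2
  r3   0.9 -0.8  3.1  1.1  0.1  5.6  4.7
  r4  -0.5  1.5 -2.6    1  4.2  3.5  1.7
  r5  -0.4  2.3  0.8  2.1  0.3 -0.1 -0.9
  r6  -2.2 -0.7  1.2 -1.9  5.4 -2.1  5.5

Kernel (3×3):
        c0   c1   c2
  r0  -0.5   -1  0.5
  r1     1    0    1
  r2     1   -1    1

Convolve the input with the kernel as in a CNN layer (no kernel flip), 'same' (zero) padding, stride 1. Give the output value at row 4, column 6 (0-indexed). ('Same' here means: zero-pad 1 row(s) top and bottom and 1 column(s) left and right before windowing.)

-3.2

The receptive field on the zero-padded input at this output position is [5.6 4.7 0 / 3.5 1.7 0 / -0.1 -0.9 0]. Elementwise product with the kernel and sum: 5.6·-0.5 + 4.7·-1 + 0·0.5 + 3.5·1 + 0·1 + -0.1·1 + -0.9·-1 + 0·1.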